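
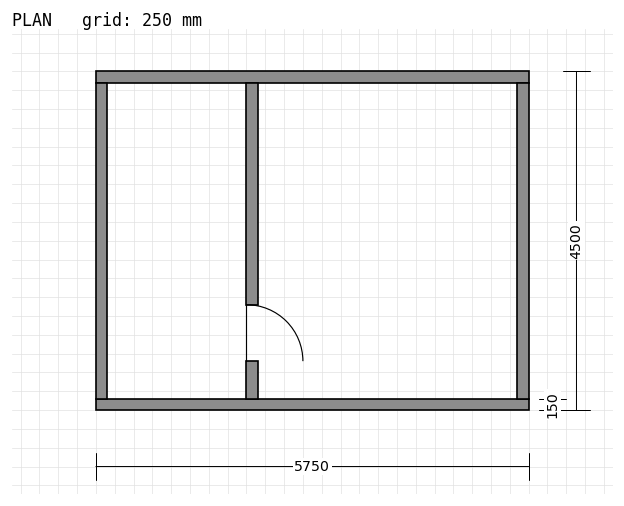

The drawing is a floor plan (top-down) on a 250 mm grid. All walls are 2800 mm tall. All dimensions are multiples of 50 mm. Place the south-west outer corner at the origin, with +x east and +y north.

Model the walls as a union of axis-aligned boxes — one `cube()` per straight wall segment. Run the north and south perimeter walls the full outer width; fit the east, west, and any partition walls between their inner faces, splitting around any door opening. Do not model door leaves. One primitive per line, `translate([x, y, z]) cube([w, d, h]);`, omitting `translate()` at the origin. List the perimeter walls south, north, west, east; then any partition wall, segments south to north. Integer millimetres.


cube([5750, 150, 2800]);
translate([0, 4350, 0]) cube([5750, 150, 2800]);
translate([0, 150, 0]) cube([150, 4200, 2800]);
translate([5600, 150, 0]) cube([150, 4200, 2800]);
translate([2000, 150, 0]) cube([150, 500, 2800]);
translate([2000, 1400, 0]) cube([150, 2950, 2800]);


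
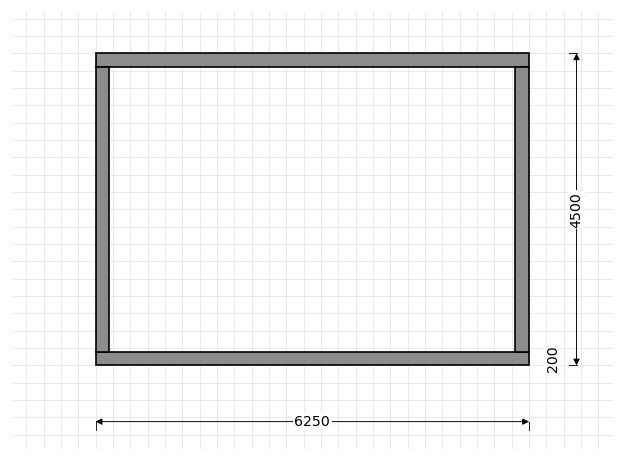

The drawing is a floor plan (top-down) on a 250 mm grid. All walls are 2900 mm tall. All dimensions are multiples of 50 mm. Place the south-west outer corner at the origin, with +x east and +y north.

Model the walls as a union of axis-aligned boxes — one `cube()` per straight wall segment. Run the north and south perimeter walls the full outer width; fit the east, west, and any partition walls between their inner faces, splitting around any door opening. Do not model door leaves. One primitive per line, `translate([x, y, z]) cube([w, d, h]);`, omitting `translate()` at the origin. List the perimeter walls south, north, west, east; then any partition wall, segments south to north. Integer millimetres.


cube([6250, 200, 2900]);
translate([0, 4300, 0]) cube([6250, 200, 2900]);
translate([0, 200, 0]) cube([200, 4100, 2900]);
translate([6050, 200, 0]) cube([200, 4100, 2900]);


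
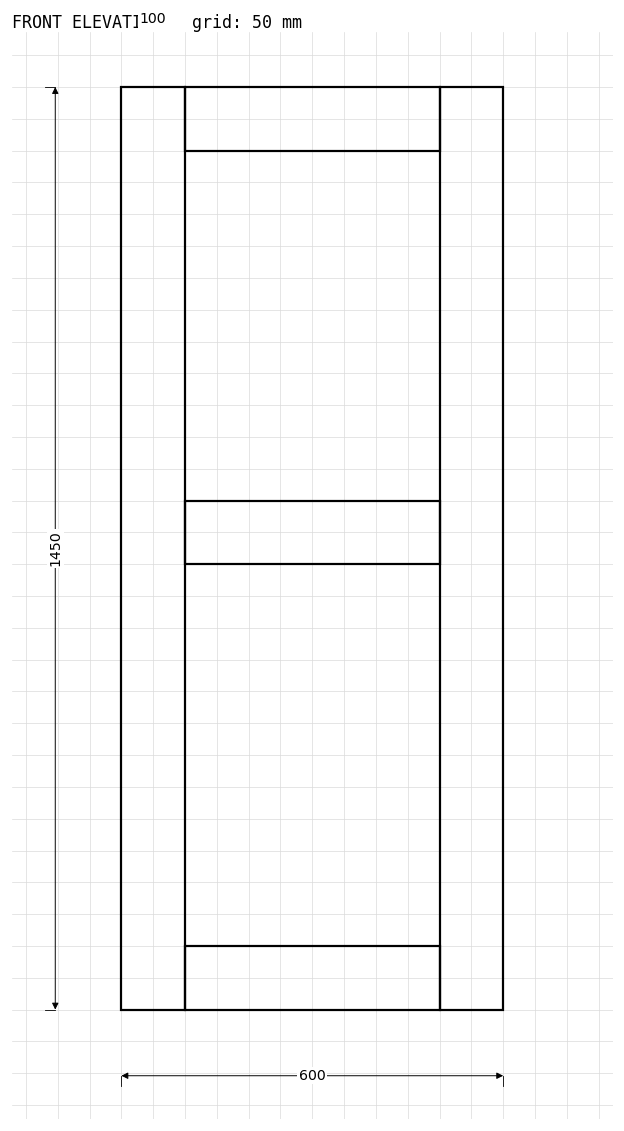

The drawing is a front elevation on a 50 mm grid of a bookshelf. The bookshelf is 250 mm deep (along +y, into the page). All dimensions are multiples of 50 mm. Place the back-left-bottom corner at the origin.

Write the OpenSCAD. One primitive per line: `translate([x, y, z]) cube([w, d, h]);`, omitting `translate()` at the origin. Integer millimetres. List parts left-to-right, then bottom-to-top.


cube([100, 250, 1450]);
translate([100, 0, 0]) cube([400, 250, 100]);
translate([100, 0, 700]) cube([400, 250, 100]);
translate([100, 0, 1350]) cube([400, 250, 100]);
translate([500, 0, 0]) cube([100, 250, 1450]);


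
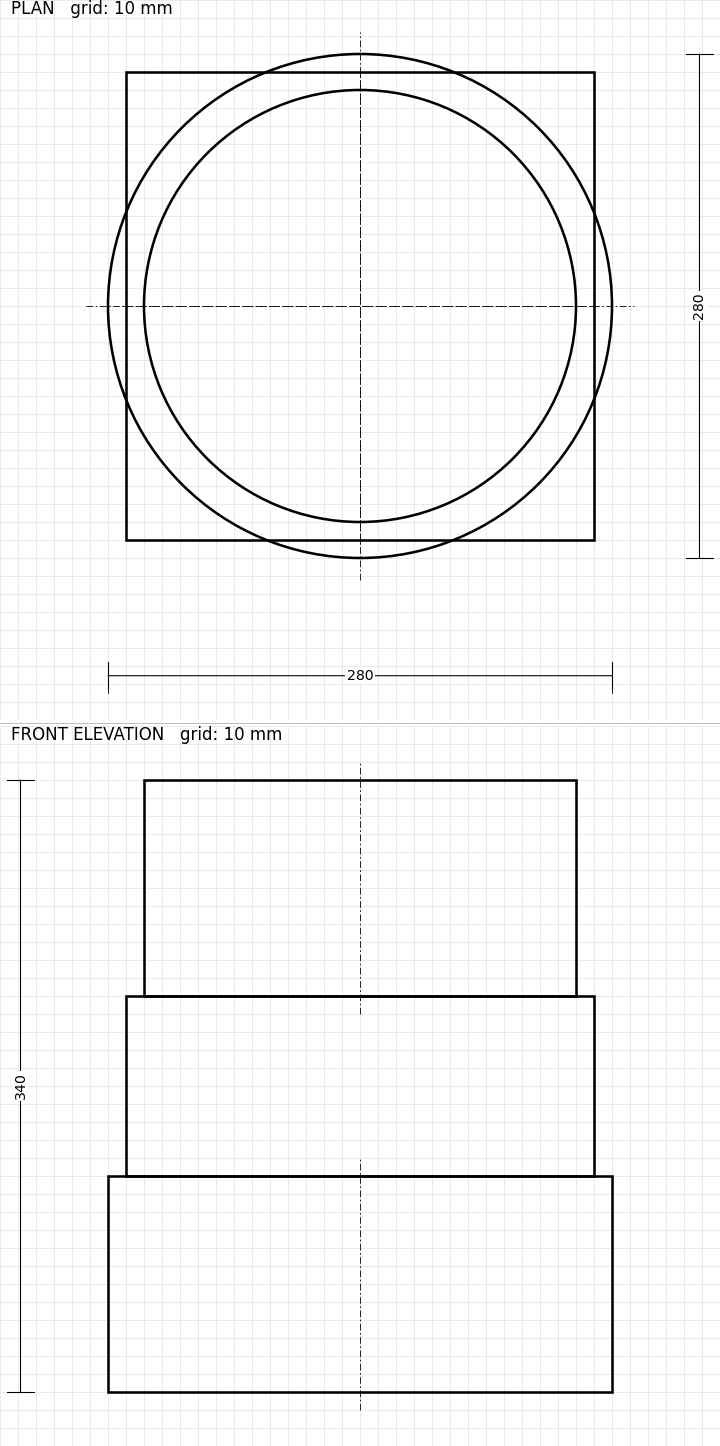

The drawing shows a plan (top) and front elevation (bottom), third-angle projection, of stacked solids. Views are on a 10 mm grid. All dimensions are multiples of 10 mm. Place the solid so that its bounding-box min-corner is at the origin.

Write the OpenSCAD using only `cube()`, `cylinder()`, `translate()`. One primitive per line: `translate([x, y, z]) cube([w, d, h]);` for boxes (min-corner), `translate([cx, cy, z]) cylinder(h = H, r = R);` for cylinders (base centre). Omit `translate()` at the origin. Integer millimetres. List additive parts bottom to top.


translate([140, 140, 0]) cylinder(h = 120, r = 140);
translate([10, 10, 120]) cube([260, 260, 100]);
translate([140, 140, 220]) cylinder(h = 120, r = 120);


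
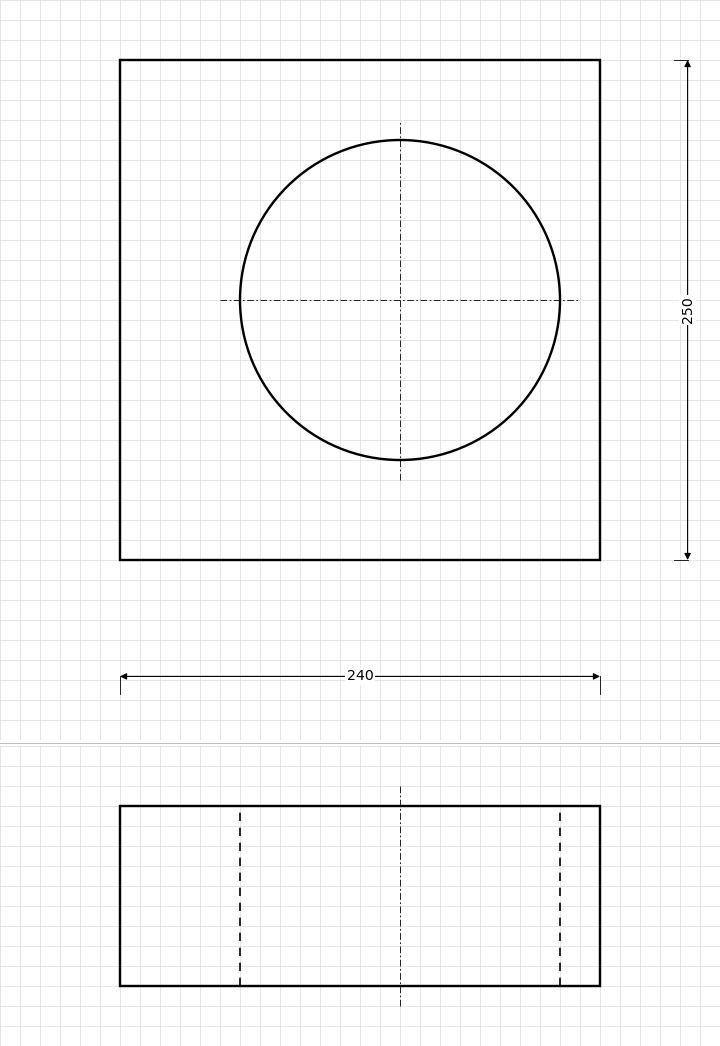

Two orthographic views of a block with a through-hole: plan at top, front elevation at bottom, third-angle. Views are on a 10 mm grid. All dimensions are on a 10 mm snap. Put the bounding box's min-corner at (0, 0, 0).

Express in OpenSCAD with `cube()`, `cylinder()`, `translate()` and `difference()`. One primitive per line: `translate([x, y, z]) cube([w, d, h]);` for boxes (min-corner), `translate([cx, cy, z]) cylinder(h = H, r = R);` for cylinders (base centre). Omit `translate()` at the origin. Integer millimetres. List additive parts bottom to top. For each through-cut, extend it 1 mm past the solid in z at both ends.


difference() {
  cube([240, 250, 90]);
  translate([140, 130, -1]) cylinder(h = 92, r = 80);
}


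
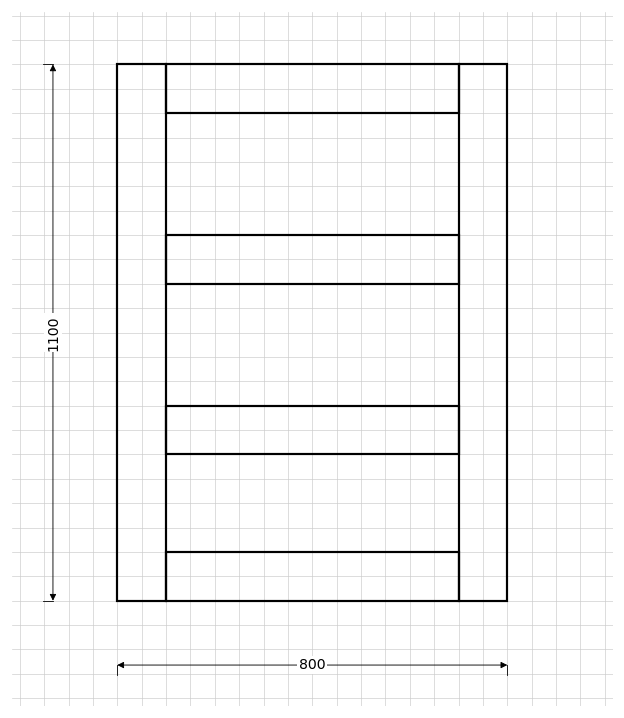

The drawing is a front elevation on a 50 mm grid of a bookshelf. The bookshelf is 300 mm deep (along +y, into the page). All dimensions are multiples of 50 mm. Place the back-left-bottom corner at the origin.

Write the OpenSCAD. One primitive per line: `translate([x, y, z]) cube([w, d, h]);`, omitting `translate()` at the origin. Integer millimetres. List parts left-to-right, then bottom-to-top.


cube([100, 300, 1100]);
translate([100, 0, 0]) cube([600, 300, 100]);
translate([100, 0, 300]) cube([600, 300, 100]);
translate([100, 0, 650]) cube([600, 300, 100]);
translate([100, 0, 1000]) cube([600, 300, 100]);
translate([700, 0, 0]) cube([100, 300, 1100]);


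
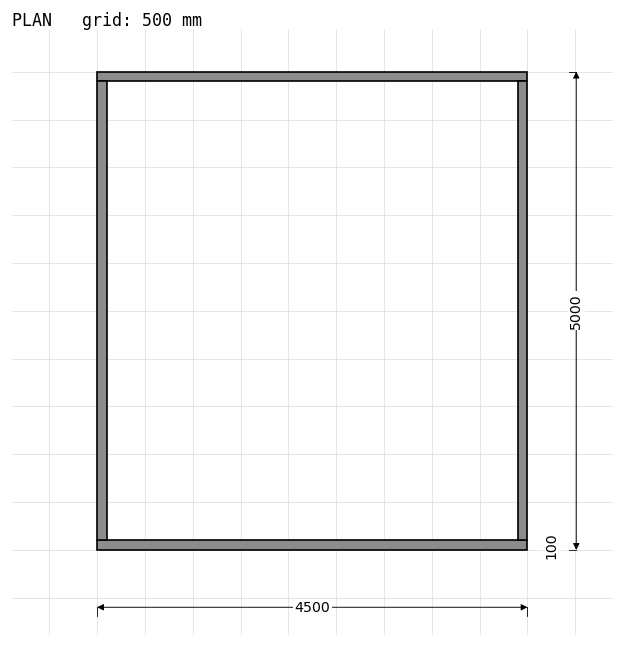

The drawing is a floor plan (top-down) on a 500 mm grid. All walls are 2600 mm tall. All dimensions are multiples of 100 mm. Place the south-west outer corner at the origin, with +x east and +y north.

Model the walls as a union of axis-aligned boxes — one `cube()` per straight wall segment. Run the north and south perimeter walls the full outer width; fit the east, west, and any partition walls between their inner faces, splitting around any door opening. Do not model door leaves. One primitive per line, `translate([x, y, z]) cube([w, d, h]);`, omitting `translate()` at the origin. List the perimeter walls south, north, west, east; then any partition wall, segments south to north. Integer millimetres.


cube([4500, 100, 2600]);
translate([0, 4900, 0]) cube([4500, 100, 2600]);
translate([0, 100, 0]) cube([100, 4800, 2600]);
translate([4400, 100, 0]) cube([100, 4800, 2600]);


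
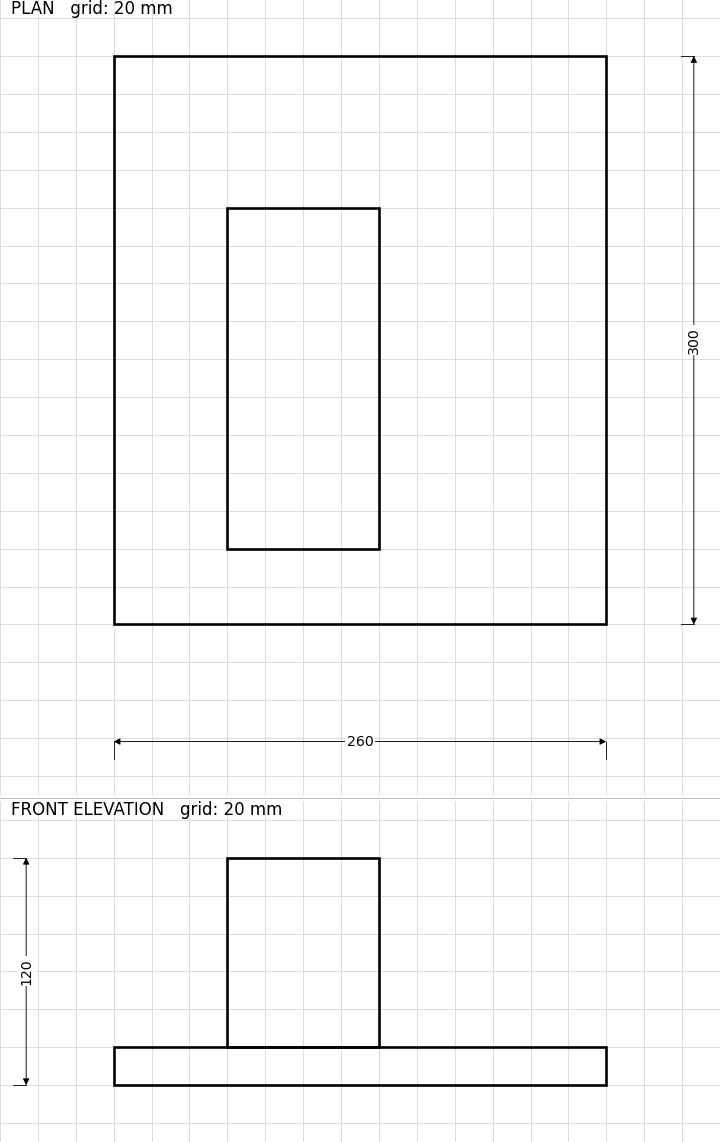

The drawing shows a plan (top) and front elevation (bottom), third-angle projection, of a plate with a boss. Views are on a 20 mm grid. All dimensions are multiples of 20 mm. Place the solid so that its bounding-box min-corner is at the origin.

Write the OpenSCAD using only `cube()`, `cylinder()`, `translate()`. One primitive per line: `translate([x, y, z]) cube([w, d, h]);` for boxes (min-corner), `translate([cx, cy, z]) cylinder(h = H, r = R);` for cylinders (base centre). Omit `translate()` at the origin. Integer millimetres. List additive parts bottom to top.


cube([260, 300, 20]);
translate([60, 40, 20]) cube([80, 180, 100]);


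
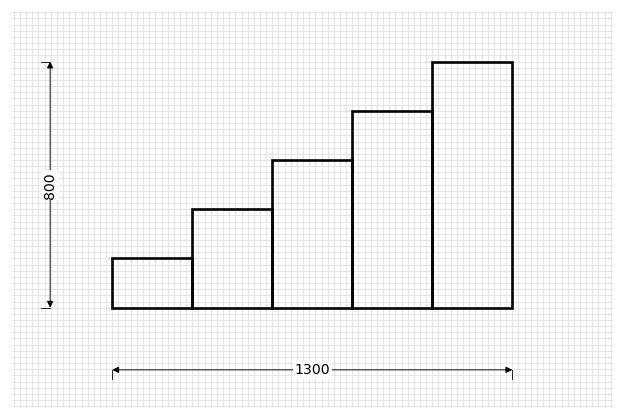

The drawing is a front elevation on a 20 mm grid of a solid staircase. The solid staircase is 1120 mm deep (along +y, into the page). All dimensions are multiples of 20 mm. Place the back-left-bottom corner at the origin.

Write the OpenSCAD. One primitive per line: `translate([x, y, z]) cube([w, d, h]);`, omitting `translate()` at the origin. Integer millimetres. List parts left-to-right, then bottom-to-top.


cube([260, 1120, 160]);
translate([260, 0, 0]) cube([260, 1120, 320]);
translate([520, 0, 0]) cube([260, 1120, 480]);
translate([780, 0, 0]) cube([260, 1120, 640]);
translate([1040, 0, 0]) cube([260, 1120, 800]);


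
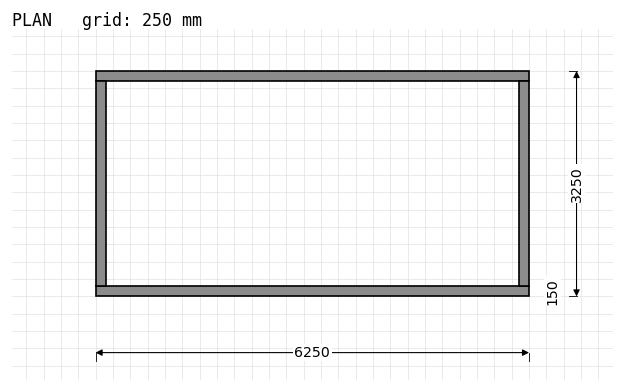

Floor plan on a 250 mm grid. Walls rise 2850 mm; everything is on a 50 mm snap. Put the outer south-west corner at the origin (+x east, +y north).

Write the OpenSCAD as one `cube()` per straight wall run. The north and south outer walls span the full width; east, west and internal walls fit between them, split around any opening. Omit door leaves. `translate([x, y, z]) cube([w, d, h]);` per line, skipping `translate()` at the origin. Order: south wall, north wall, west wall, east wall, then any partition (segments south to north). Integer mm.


cube([6250, 150, 2850]);
translate([0, 3100, 0]) cube([6250, 150, 2850]);
translate([0, 150, 0]) cube([150, 2950, 2850]);
translate([6100, 150, 0]) cube([150, 2950, 2850]);


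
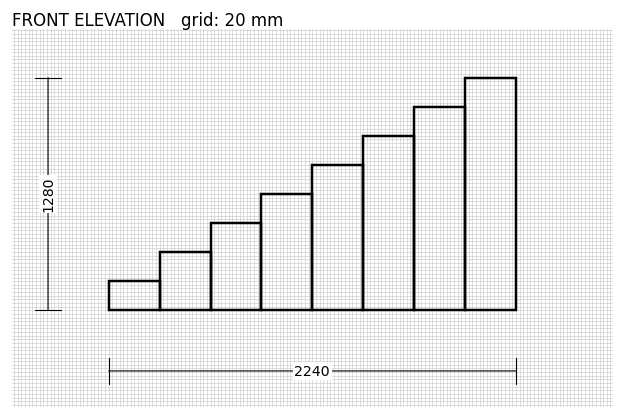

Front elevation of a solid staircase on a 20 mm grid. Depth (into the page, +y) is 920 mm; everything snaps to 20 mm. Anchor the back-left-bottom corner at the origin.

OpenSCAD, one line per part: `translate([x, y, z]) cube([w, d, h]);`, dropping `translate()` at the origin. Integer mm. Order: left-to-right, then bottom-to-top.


cube([280, 920, 160]);
translate([280, 0, 0]) cube([280, 920, 320]);
translate([560, 0, 0]) cube([280, 920, 480]);
translate([840, 0, 0]) cube([280, 920, 640]);
translate([1120, 0, 0]) cube([280, 920, 800]);
translate([1400, 0, 0]) cube([280, 920, 960]);
translate([1680, 0, 0]) cube([280, 920, 1120]);
translate([1960, 0, 0]) cube([280, 920, 1280]);


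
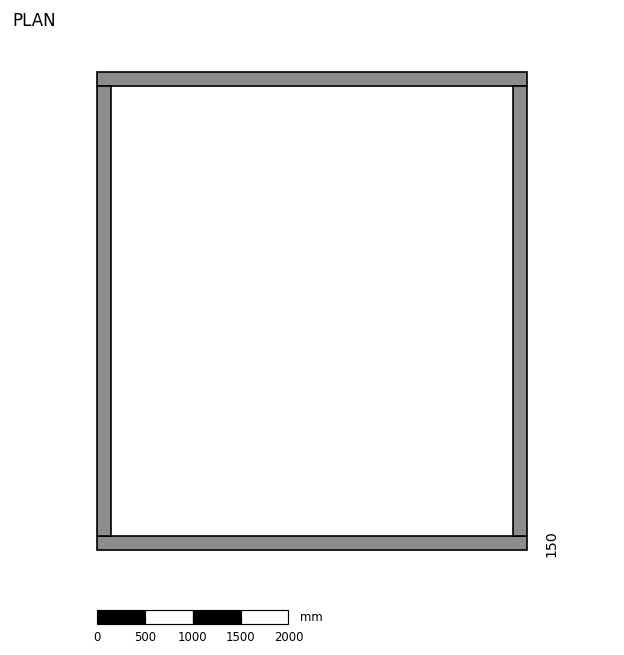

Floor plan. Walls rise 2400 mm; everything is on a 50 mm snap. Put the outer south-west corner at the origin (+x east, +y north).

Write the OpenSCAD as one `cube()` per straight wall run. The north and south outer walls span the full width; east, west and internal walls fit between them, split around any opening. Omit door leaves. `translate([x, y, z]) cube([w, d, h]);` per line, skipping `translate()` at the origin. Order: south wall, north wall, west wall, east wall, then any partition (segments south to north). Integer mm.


cube([4500, 150, 2400]);
translate([0, 4850, 0]) cube([4500, 150, 2400]);
translate([0, 150, 0]) cube([150, 4700, 2400]);
translate([4350, 150, 0]) cube([150, 4700, 2400]);


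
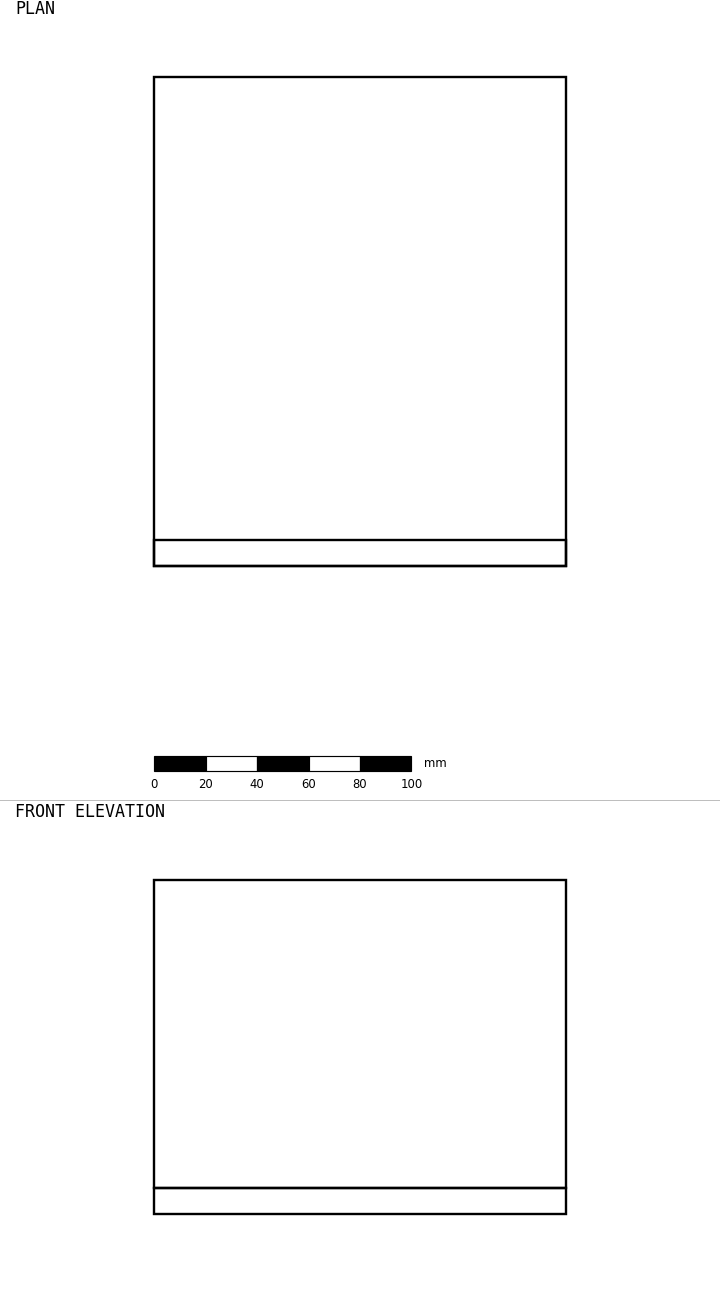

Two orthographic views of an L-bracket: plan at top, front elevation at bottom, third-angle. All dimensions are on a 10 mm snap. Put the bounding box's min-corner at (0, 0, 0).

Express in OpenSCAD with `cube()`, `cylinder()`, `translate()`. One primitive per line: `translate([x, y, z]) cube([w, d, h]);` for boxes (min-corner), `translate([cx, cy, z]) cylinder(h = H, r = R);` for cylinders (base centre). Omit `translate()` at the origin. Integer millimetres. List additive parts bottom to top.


cube([160, 190, 10]);
translate([0, 0, 10]) cube([160, 10, 120]);


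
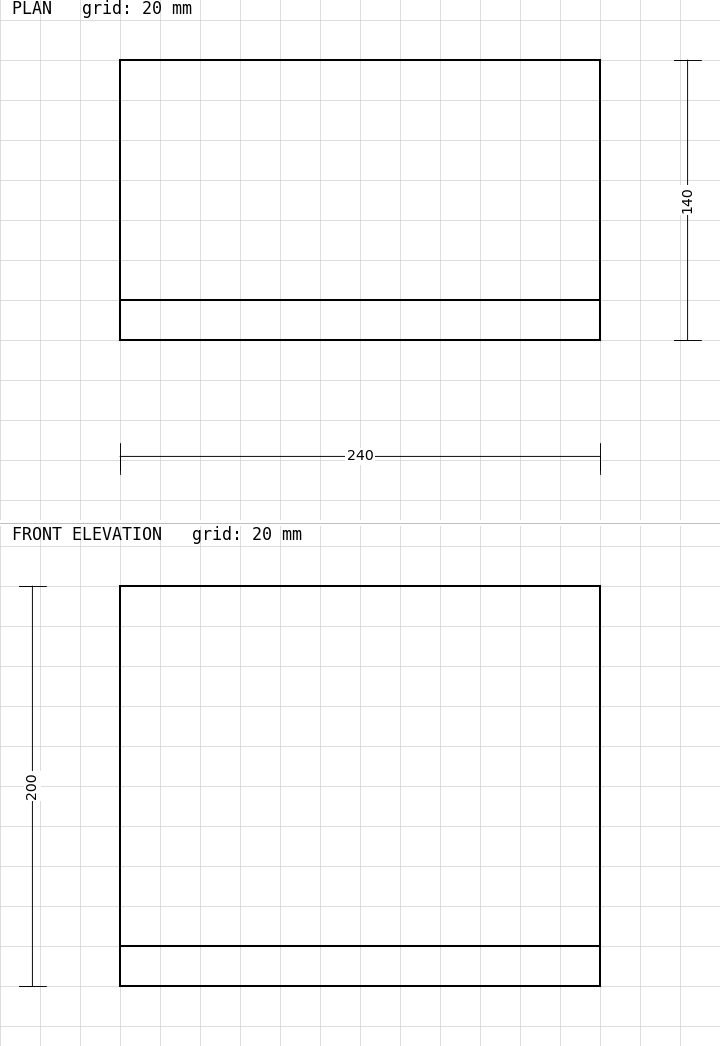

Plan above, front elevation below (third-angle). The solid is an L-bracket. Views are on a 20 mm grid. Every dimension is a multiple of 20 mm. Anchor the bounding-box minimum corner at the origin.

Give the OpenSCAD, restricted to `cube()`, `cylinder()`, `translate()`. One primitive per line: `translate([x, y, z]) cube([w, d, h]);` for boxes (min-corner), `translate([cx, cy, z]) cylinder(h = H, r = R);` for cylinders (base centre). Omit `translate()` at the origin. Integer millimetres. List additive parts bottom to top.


cube([240, 140, 20]);
translate([0, 0, 20]) cube([240, 20, 180]);


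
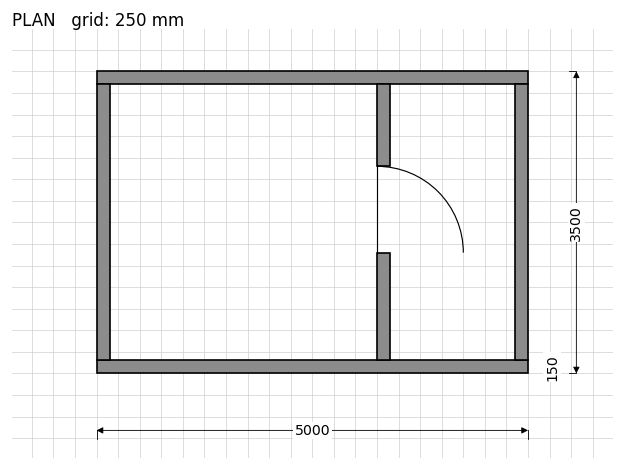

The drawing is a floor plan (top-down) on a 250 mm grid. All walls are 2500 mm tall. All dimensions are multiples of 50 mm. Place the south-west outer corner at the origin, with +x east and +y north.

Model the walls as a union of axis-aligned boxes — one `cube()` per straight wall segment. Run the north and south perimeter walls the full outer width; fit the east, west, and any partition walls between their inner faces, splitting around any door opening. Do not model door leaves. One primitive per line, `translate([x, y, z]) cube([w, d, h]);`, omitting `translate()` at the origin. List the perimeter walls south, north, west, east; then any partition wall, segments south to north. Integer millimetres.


cube([5000, 150, 2500]);
translate([0, 3350, 0]) cube([5000, 150, 2500]);
translate([0, 150, 0]) cube([150, 3200, 2500]);
translate([4850, 150, 0]) cube([150, 3200, 2500]);
translate([3250, 150, 0]) cube([150, 1250, 2500]);
translate([3250, 2400, 0]) cube([150, 950, 2500]);


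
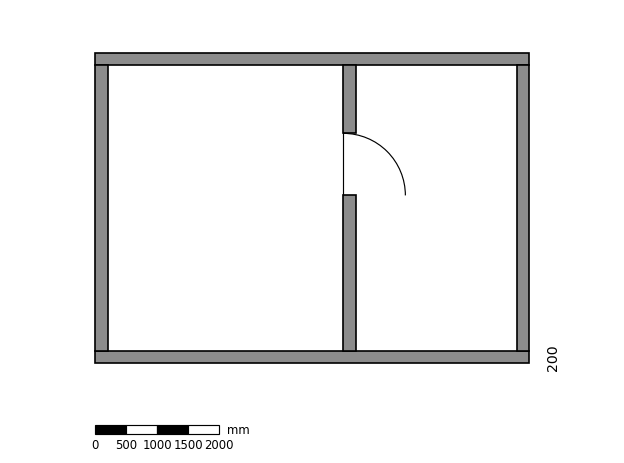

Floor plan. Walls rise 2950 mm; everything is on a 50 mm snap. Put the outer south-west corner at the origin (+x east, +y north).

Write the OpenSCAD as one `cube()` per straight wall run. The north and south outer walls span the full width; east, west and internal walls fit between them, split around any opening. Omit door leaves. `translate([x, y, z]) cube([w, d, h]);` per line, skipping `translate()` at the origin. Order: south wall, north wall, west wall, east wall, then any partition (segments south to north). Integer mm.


cube([7000, 200, 2950]);
translate([0, 4800, 0]) cube([7000, 200, 2950]);
translate([0, 200, 0]) cube([200, 4600, 2950]);
translate([6800, 200, 0]) cube([200, 4600, 2950]);
translate([4000, 200, 0]) cube([200, 2500, 2950]);
translate([4000, 3700, 0]) cube([200, 1100, 2950]);


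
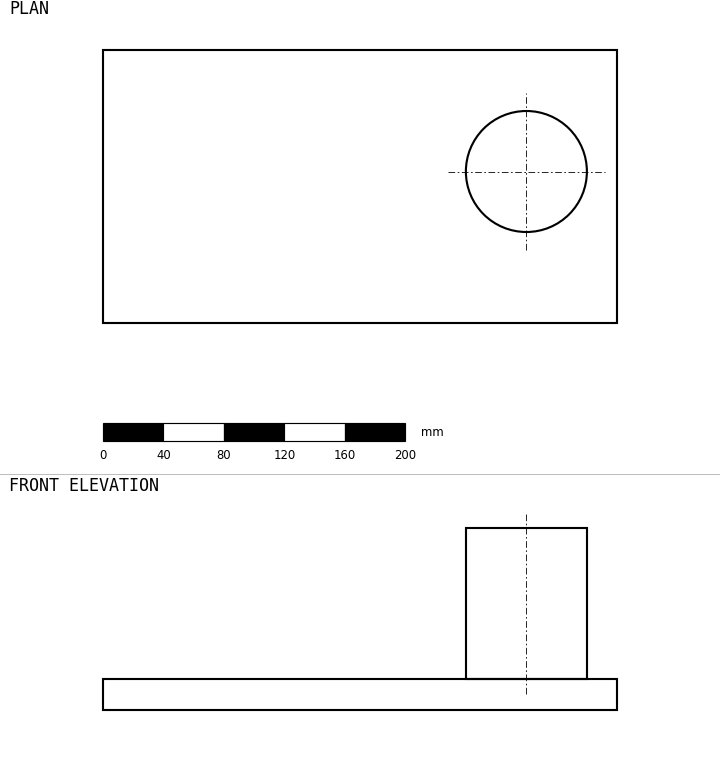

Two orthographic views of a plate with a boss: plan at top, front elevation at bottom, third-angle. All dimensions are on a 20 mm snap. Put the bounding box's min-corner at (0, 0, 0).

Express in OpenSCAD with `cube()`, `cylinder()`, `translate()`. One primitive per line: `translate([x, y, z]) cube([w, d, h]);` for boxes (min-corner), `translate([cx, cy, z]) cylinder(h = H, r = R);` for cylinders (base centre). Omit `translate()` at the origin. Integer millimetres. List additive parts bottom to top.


cube([340, 180, 20]);
translate([280, 100, 20]) cylinder(h = 100, r = 40);


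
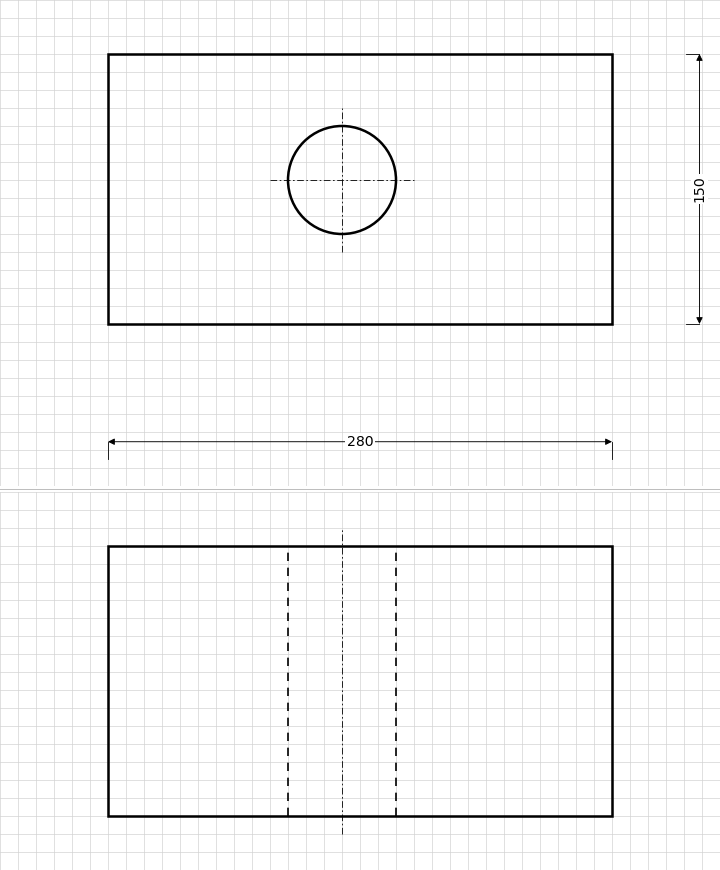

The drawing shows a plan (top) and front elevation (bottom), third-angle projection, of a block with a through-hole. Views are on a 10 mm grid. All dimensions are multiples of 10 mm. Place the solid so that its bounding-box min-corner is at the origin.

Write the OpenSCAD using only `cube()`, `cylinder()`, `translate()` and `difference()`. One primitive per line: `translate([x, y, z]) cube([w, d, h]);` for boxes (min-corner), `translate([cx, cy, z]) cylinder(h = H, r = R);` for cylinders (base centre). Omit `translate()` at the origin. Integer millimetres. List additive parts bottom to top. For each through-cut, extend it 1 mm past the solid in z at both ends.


difference() {
  cube([280, 150, 150]);
  translate([130, 80, -1]) cylinder(h = 152, r = 30);
}


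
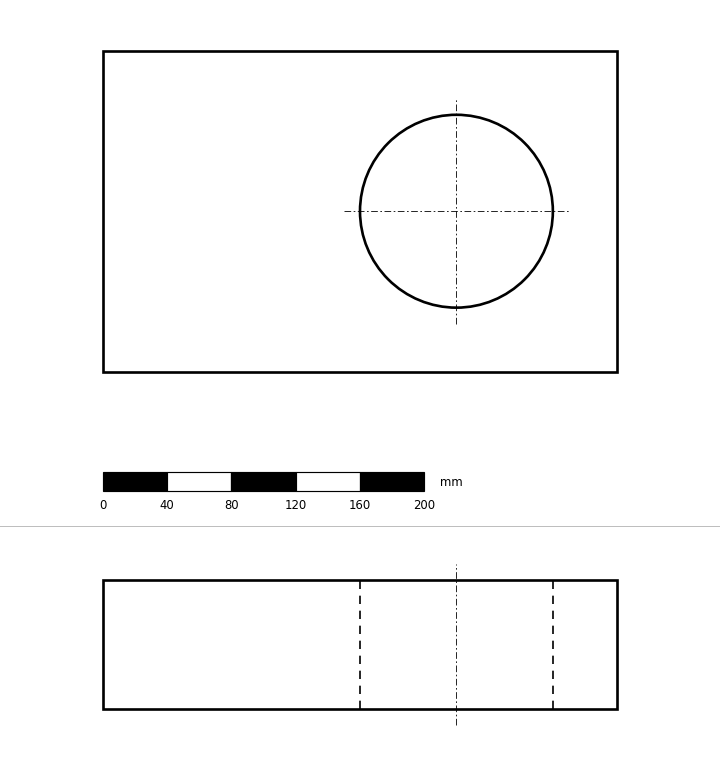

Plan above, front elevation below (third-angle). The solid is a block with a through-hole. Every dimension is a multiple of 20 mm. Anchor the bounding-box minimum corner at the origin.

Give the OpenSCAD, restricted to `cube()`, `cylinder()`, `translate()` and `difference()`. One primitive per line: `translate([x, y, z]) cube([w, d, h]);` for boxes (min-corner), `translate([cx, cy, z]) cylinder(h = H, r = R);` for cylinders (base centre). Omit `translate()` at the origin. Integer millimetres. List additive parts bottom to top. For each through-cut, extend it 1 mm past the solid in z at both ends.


difference() {
  cube([320, 200, 80]);
  translate([220, 100, -1]) cylinder(h = 82, r = 60);
}


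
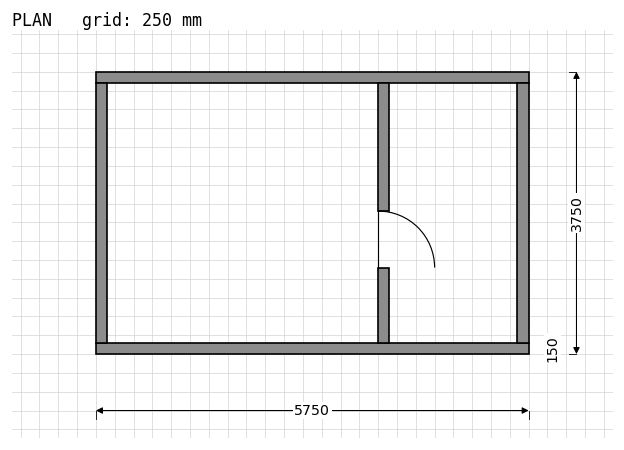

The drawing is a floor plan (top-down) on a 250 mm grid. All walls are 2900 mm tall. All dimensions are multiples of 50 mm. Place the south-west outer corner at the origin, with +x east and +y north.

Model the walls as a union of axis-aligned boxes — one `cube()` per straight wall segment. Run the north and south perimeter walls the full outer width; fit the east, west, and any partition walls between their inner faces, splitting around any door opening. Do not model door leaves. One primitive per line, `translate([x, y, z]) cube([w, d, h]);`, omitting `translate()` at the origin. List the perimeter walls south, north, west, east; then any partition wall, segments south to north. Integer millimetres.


cube([5750, 150, 2900]);
translate([0, 3600, 0]) cube([5750, 150, 2900]);
translate([0, 150, 0]) cube([150, 3450, 2900]);
translate([5600, 150, 0]) cube([150, 3450, 2900]);
translate([3750, 150, 0]) cube([150, 1000, 2900]);
translate([3750, 1900, 0]) cube([150, 1700, 2900]);


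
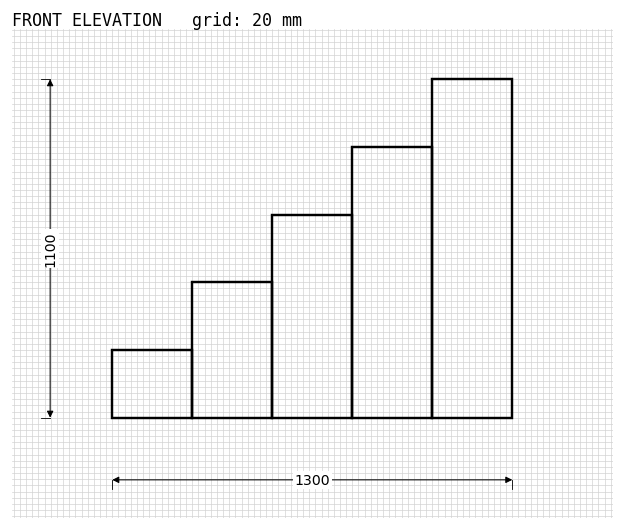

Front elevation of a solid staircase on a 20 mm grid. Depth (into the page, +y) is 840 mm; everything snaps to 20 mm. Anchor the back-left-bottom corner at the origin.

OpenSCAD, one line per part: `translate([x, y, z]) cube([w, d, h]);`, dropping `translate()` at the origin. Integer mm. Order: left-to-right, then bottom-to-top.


cube([260, 840, 220]);
translate([260, 0, 0]) cube([260, 840, 440]);
translate([520, 0, 0]) cube([260, 840, 660]);
translate([780, 0, 0]) cube([260, 840, 880]);
translate([1040, 0, 0]) cube([260, 840, 1100]);


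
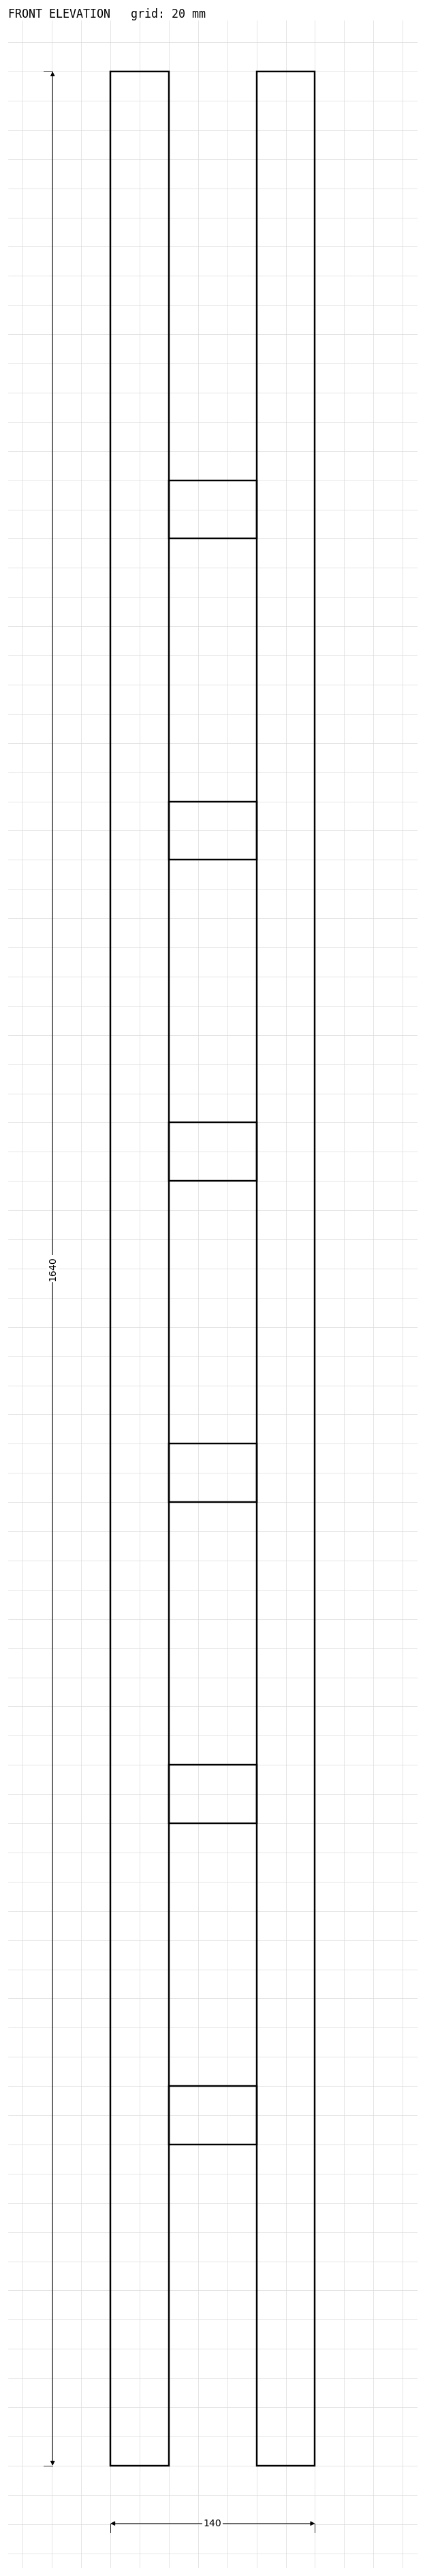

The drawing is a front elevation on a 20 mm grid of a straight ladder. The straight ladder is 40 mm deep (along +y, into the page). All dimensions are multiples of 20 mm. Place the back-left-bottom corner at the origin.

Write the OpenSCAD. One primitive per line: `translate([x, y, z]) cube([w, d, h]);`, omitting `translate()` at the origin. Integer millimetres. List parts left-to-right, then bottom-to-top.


cube([40, 40, 1640]);
translate([40, 0, 220]) cube([60, 40, 40]);
translate([40, 0, 440]) cube([60, 40, 40]);
translate([40, 0, 660]) cube([60, 40, 40]);
translate([40, 0, 880]) cube([60, 40, 40]);
translate([40, 0, 1100]) cube([60, 40, 40]);
translate([40, 0, 1320]) cube([60, 40, 40]);
translate([100, 0, 0]) cube([40, 40, 1640]);


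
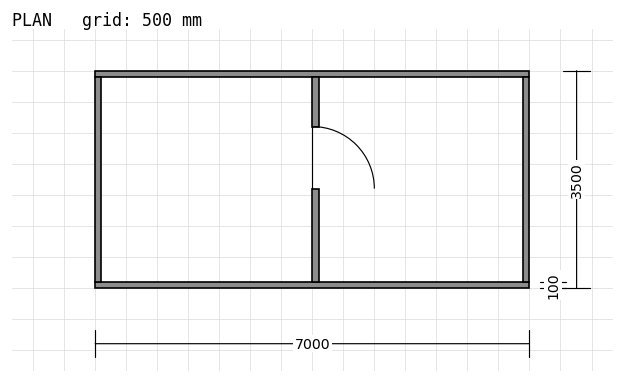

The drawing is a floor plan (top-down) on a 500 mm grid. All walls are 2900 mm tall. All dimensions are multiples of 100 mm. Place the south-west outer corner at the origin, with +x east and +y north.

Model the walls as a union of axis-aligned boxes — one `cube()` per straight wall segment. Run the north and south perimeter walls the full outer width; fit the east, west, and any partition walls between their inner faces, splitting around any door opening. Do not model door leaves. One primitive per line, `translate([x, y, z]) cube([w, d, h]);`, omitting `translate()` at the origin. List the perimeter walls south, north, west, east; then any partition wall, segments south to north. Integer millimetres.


cube([7000, 100, 2900]);
translate([0, 3400, 0]) cube([7000, 100, 2900]);
translate([0, 100, 0]) cube([100, 3300, 2900]);
translate([6900, 100, 0]) cube([100, 3300, 2900]);
translate([3500, 100, 0]) cube([100, 1500, 2900]);
translate([3500, 2600, 0]) cube([100, 800, 2900]);


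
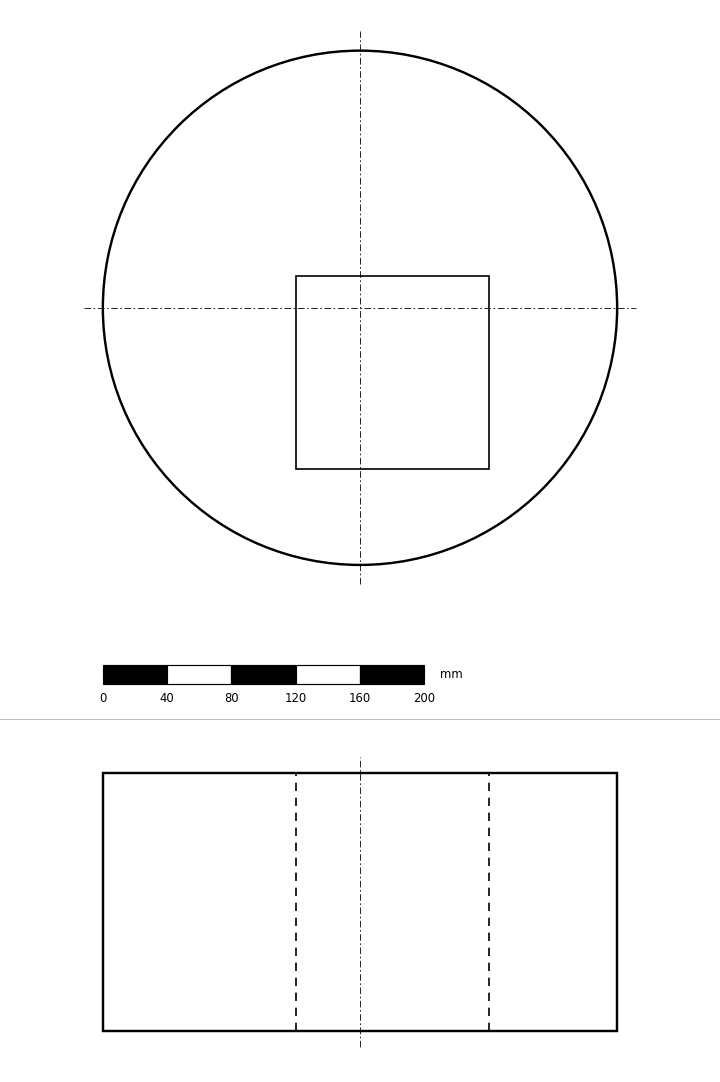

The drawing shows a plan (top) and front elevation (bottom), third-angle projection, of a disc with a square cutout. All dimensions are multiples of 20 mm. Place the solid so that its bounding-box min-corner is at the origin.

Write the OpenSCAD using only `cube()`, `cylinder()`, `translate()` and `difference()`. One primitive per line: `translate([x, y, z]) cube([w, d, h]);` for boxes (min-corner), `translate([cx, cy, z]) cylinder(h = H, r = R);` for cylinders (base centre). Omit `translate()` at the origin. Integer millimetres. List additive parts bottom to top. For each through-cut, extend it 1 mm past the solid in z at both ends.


difference() {
  translate([160, 160, 0]) cylinder(h = 160, r = 160);
  translate([120, 60, -1]) cube([120, 120, 162]);
}


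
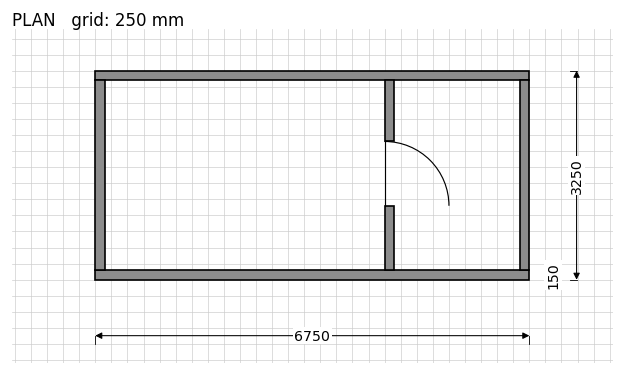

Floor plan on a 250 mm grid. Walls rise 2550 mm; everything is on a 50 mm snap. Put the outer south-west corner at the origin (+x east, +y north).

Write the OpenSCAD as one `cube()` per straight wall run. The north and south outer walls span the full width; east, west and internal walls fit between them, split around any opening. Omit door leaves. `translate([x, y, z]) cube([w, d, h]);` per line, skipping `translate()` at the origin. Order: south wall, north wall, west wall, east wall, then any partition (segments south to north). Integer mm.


cube([6750, 150, 2550]);
translate([0, 3100, 0]) cube([6750, 150, 2550]);
translate([0, 150, 0]) cube([150, 2950, 2550]);
translate([6600, 150, 0]) cube([150, 2950, 2550]);
translate([4500, 150, 0]) cube([150, 1000, 2550]);
translate([4500, 2150, 0]) cube([150, 950, 2550]);


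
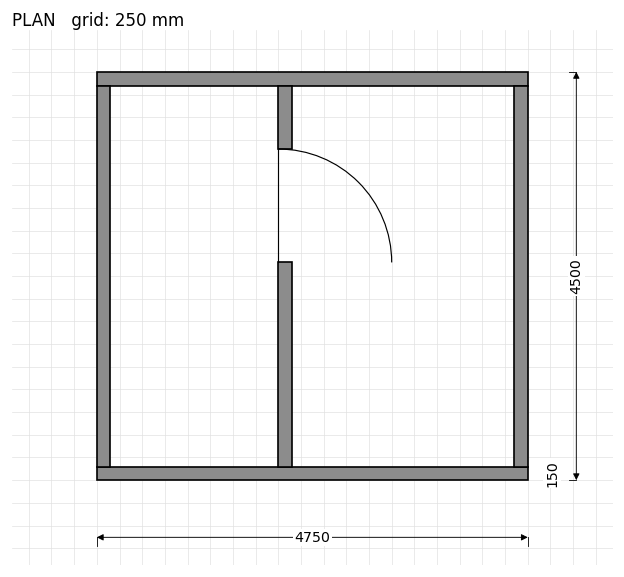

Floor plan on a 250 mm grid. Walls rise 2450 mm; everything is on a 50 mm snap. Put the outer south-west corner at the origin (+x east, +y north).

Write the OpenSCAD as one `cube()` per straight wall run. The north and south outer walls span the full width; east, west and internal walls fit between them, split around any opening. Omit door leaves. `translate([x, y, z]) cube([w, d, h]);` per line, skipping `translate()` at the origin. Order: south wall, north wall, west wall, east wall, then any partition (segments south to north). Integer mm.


cube([4750, 150, 2450]);
translate([0, 4350, 0]) cube([4750, 150, 2450]);
translate([0, 150, 0]) cube([150, 4200, 2450]);
translate([4600, 150, 0]) cube([150, 4200, 2450]);
translate([2000, 150, 0]) cube([150, 2250, 2450]);
translate([2000, 3650, 0]) cube([150, 700, 2450]);


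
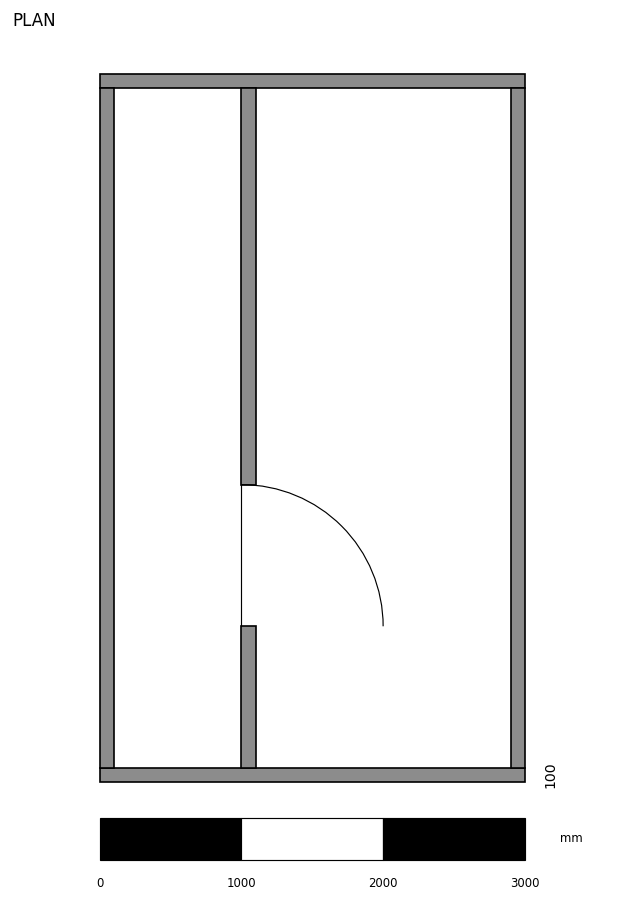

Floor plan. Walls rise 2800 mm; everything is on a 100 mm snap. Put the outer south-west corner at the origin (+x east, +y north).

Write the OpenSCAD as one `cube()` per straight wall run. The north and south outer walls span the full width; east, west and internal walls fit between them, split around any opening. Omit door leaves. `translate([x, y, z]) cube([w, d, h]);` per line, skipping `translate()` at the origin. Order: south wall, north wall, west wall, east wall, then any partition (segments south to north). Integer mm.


cube([3000, 100, 2800]);
translate([0, 4900, 0]) cube([3000, 100, 2800]);
translate([0, 100, 0]) cube([100, 4800, 2800]);
translate([2900, 100, 0]) cube([100, 4800, 2800]);
translate([1000, 100, 0]) cube([100, 1000, 2800]);
translate([1000, 2100, 0]) cube([100, 2800, 2800]);


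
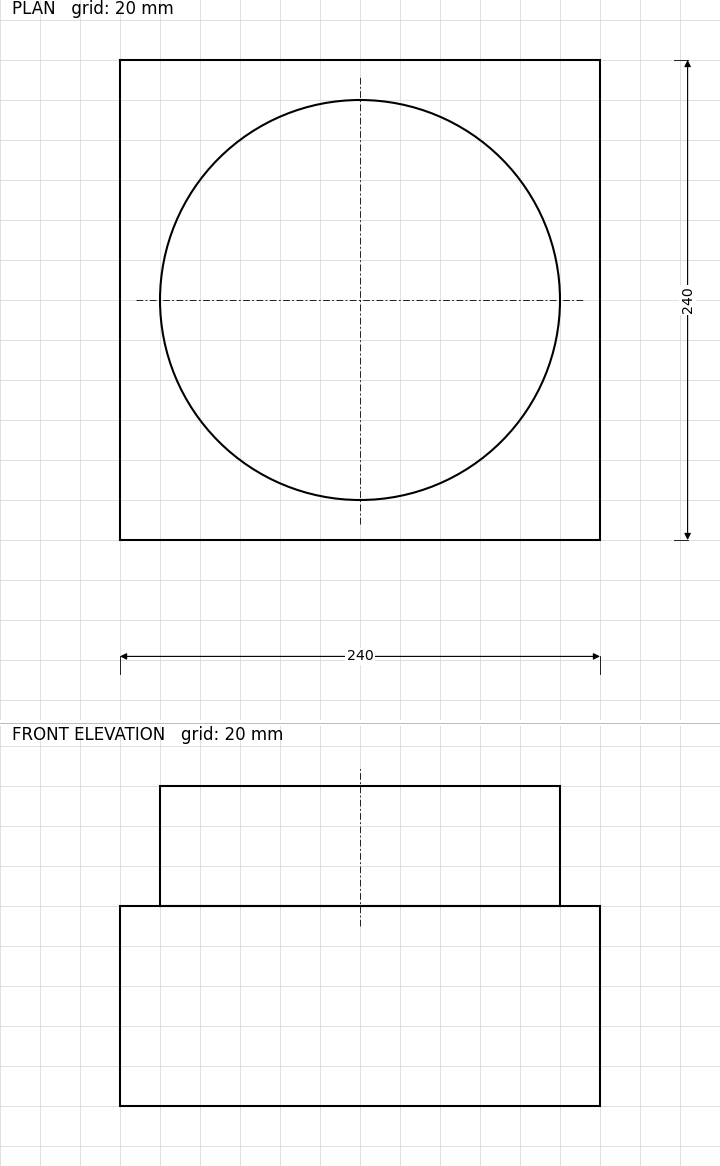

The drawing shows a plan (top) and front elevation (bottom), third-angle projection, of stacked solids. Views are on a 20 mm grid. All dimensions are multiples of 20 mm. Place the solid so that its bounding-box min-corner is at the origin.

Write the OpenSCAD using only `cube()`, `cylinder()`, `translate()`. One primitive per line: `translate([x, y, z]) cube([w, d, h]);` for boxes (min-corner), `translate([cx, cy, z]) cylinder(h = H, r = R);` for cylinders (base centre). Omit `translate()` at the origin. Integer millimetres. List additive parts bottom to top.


cube([240, 240, 100]);
translate([120, 120, 100]) cylinder(h = 60, r = 100);


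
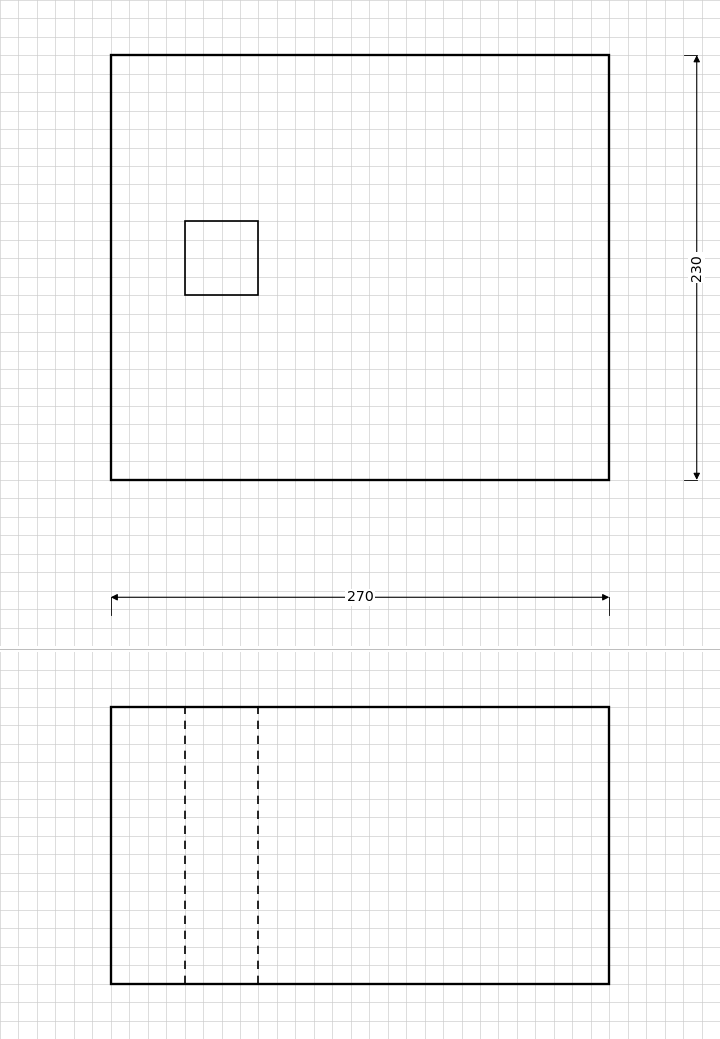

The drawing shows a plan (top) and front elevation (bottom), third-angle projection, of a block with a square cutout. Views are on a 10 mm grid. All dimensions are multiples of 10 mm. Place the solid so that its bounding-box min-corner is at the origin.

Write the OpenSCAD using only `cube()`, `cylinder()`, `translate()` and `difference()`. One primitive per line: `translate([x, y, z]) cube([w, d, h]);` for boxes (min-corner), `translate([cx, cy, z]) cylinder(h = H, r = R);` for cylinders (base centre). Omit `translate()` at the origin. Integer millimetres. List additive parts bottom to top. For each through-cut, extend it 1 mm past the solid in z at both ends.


difference() {
  cube([270, 230, 150]);
  translate([40, 100, -1]) cube([40, 40, 152]);
}


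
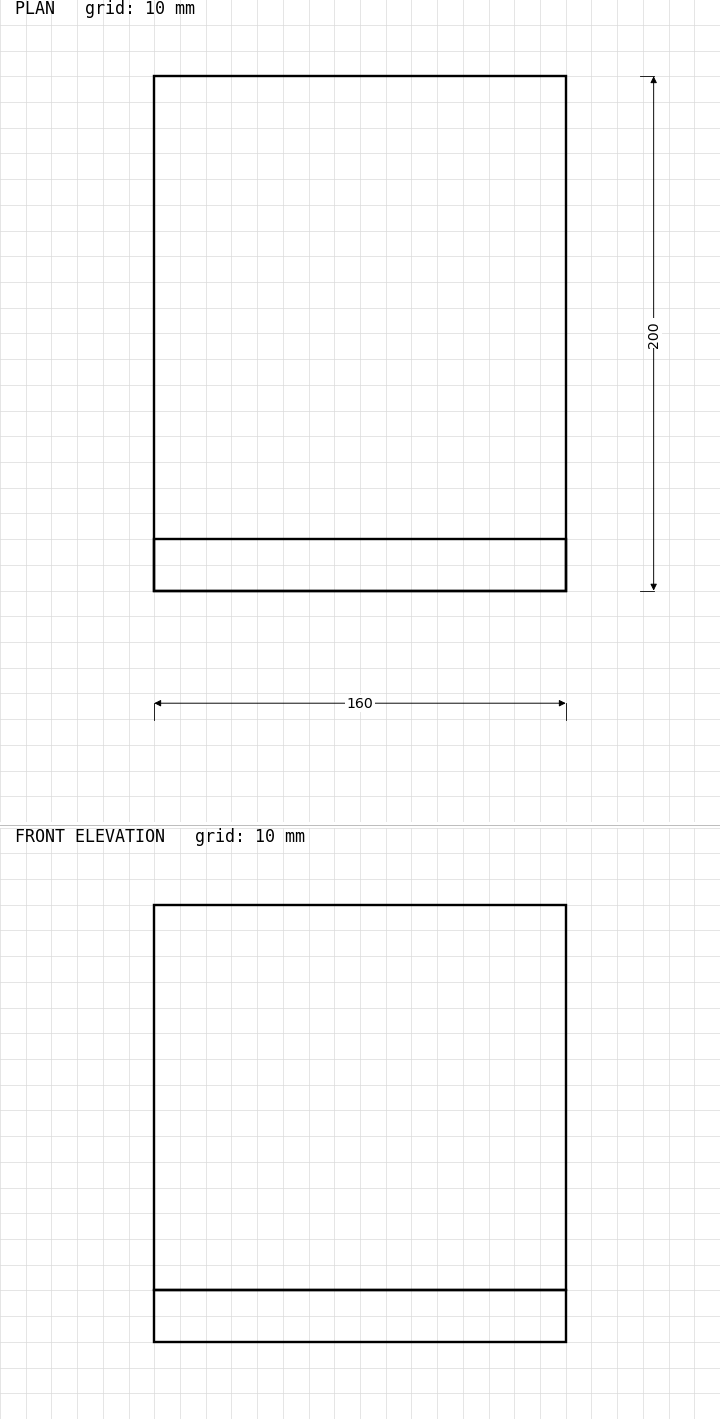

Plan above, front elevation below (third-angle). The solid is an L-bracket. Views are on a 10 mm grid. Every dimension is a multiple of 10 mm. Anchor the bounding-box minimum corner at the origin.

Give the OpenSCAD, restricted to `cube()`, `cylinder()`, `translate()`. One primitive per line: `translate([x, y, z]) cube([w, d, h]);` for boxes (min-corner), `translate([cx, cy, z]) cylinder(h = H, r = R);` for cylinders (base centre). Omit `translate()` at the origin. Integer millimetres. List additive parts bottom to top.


cube([160, 200, 20]);
translate([0, 0, 20]) cube([160, 20, 150]);


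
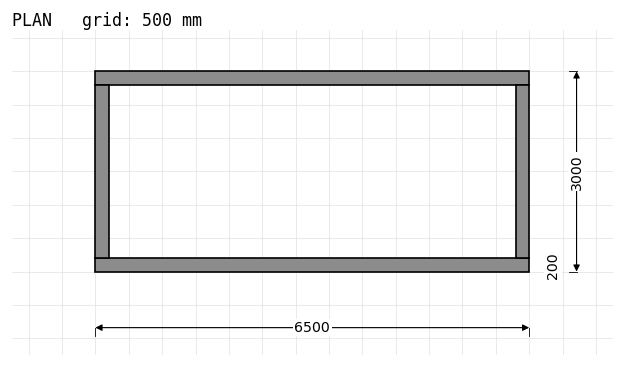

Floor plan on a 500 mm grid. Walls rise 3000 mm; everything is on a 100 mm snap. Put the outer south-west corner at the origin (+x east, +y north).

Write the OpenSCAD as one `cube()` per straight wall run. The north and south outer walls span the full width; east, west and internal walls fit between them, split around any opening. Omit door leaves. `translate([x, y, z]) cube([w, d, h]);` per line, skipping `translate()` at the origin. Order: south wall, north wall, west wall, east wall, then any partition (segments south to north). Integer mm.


cube([6500, 200, 3000]);
translate([0, 2800, 0]) cube([6500, 200, 3000]);
translate([0, 200, 0]) cube([200, 2600, 3000]);
translate([6300, 200, 0]) cube([200, 2600, 3000]);


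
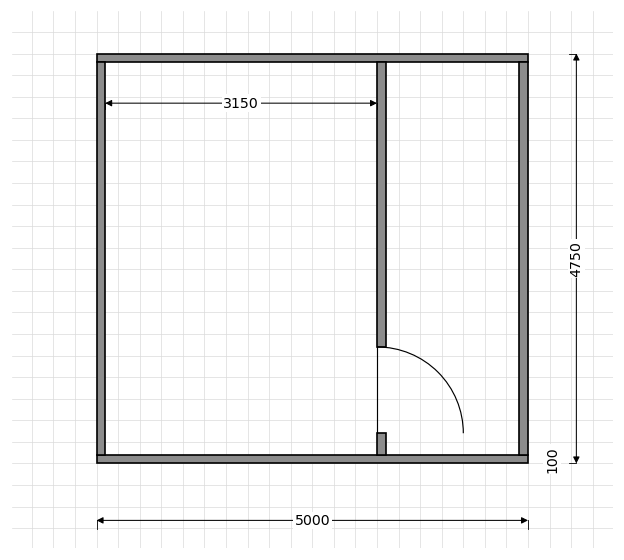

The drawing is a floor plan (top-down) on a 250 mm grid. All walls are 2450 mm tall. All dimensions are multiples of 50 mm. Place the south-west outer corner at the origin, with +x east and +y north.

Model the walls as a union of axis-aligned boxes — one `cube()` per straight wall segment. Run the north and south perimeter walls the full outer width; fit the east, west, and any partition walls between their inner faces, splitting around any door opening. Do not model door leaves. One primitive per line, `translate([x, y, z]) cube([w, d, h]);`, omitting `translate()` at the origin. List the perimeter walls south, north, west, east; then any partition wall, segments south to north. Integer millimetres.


cube([5000, 100, 2450]);
translate([0, 4650, 0]) cube([5000, 100, 2450]);
translate([0, 100, 0]) cube([100, 4550, 2450]);
translate([4900, 100, 0]) cube([100, 4550, 2450]);
translate([3250, 100, 0]) cube([100, 250, 2450]);
translate([3250, 1350, 0]) cube([100, 3300, 2450]);


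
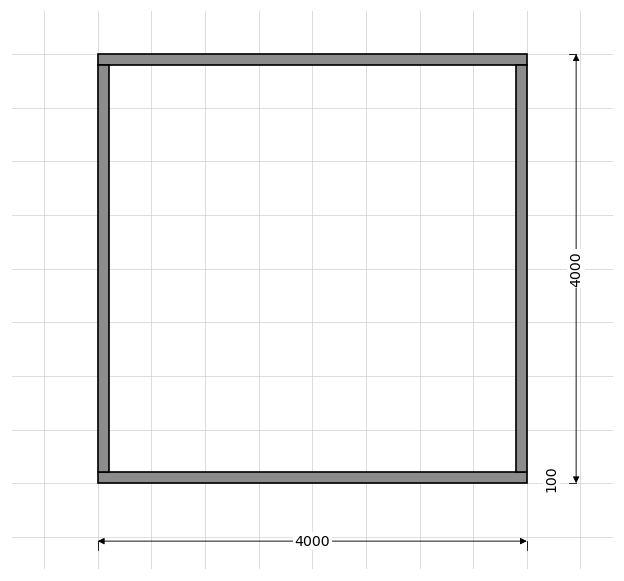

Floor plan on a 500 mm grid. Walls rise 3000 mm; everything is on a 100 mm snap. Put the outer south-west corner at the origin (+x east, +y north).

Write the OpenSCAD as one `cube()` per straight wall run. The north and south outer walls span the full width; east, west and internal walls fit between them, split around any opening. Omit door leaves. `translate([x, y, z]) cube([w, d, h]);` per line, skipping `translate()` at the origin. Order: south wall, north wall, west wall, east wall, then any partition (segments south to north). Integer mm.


cube([4000, 100, 3000]);
translate([0, 3900, 0]) cube([4000, 100, 3000]);
translate([0, 100, 0]) cube([100, 3800, 3000]);
translate([3900, 100, 0]) cube([100, 3800, 3000]);


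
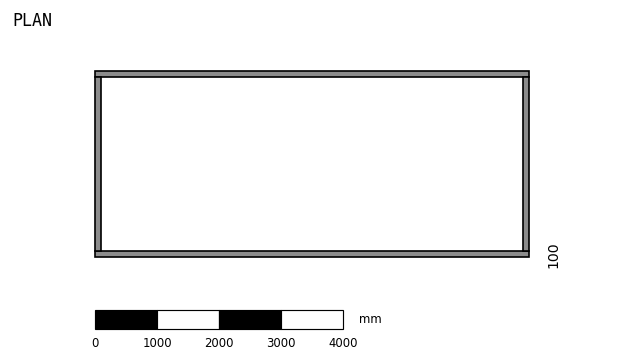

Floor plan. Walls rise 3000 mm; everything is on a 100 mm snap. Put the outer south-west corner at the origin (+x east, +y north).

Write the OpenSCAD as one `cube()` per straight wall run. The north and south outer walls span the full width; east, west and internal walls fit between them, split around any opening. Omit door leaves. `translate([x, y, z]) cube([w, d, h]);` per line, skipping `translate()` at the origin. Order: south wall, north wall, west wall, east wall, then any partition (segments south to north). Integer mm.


cube([7000, 100, 3000]);
translate([0, 2900, 0]) cube([7000, 100, 3000]);
translate([0, 100, 0]) cube([100, 2800, 3000]);
translate([6900, 100, 0]) cube([100, 2800, 3000]);


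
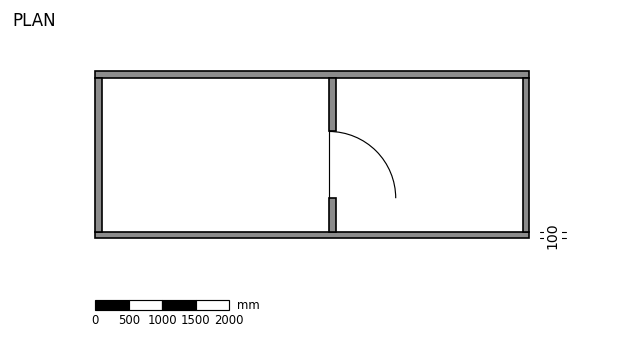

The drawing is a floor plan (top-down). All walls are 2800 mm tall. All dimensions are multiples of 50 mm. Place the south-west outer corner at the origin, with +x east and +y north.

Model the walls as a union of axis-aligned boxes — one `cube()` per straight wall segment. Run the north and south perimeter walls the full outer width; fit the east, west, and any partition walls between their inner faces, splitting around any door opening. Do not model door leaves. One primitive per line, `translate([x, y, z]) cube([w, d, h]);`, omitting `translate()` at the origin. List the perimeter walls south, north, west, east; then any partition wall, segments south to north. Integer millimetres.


cube([6500, 100, 2800]);
translate([0, 2400, 0]) cube([6500, 100, 2800]);
translate([0, 100, 0]) cube([100, 2300, 2800]);
translate([6400, 100, 0]) cube([100, 2300, 2800]);
translate([3500, 100, 0]) cube([100, 500, 2800]);
translate([3500, 1600, 0]) cube([100, 800, 2800]);


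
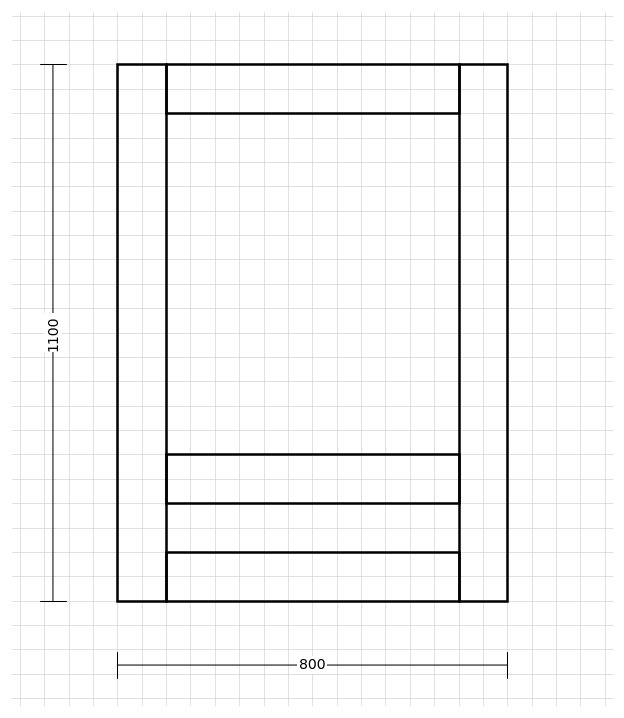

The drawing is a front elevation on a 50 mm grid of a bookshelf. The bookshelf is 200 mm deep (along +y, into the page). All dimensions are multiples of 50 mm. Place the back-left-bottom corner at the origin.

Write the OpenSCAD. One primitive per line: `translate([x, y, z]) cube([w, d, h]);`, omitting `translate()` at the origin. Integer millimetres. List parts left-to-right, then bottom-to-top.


cube([100, 200, 1100]);
translate([100, 0, 0]) cube([600, 200, 100]);
translate([100, 0, 200]) cube([600, 200, 100]);
translate([100, 0, 1000]) cube([600, 200, 100]);
translate([700, 0, 0]) cube([100, 200, 1100]);


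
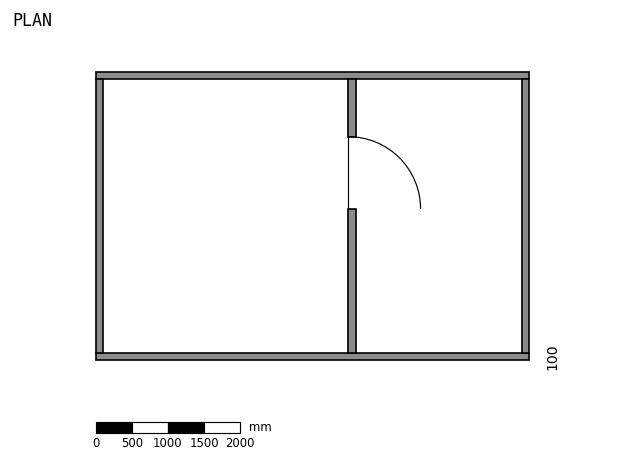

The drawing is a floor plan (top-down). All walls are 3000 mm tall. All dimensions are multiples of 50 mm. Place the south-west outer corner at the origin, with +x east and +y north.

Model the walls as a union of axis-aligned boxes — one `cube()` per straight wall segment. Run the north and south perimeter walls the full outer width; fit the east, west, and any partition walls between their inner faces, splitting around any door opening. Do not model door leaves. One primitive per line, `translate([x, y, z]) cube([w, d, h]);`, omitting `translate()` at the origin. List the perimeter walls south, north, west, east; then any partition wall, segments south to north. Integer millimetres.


cube([6000, 100, 3000]);
translate([0, 3900, 0]) cube([6000, 100, 3000]);
translate([0, 100, 0]) cube([100, 3800, 3000]);
translate([5900, 100, 0]) cube([100, 3800, 3000]);
translate([3500, 100, 0]) cube([100, 2000, 3000]);
translate([3500, 3100, 0]) cube([100, 800, 3000]);


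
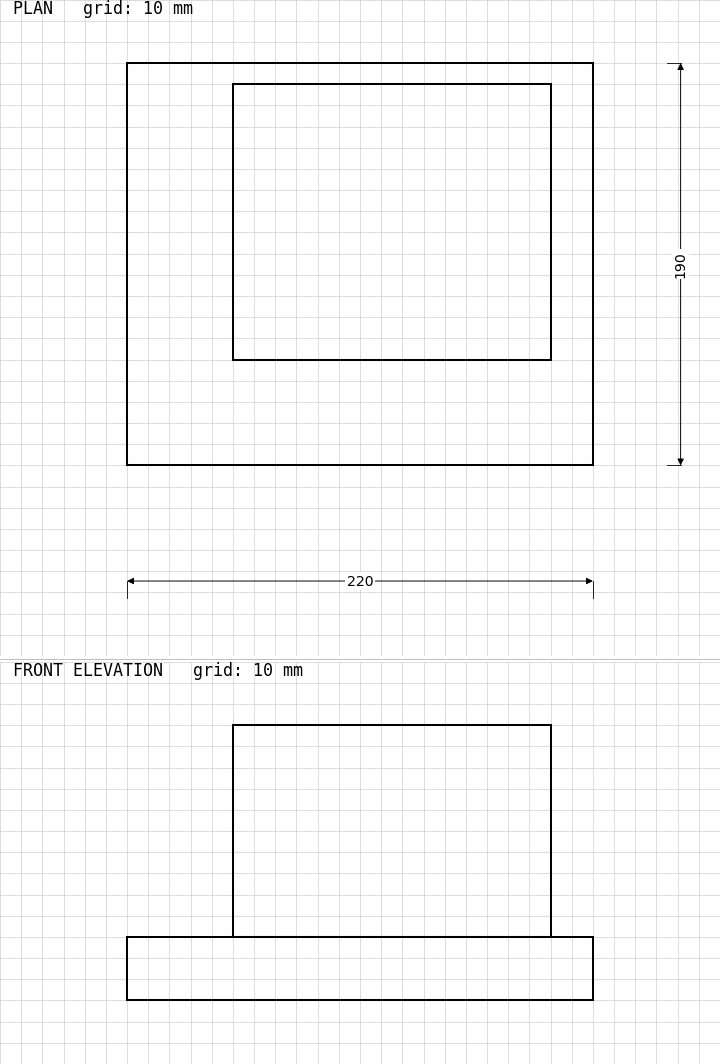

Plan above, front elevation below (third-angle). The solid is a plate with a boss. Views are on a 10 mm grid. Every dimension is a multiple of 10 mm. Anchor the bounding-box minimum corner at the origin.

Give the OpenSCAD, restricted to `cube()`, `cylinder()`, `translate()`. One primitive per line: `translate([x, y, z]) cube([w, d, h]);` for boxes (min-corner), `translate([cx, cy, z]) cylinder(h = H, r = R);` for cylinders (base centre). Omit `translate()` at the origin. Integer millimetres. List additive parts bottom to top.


cube([220, 190, 30]);
translate([50, 50, 30]) cube([150, 130, 100]);


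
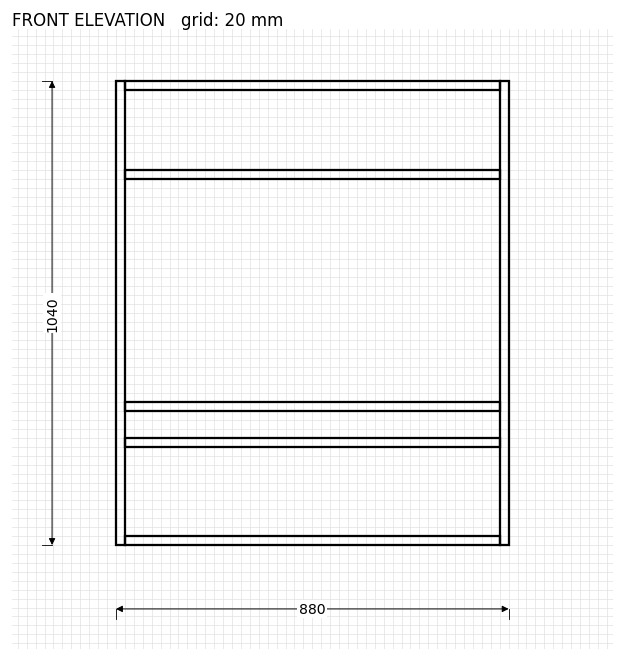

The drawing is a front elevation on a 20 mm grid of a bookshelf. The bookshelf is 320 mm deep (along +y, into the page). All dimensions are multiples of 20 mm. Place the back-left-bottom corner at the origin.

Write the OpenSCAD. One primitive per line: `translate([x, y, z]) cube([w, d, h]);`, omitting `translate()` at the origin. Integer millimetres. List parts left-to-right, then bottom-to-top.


cube([20, 320, 1040]);
translate([20, 0, 0]) cube([840, 320, 20]);
translate([20, 0, 220]) cube([840, 320, 20]);
translate([20, 0, 300]) cube([840, 320, 20]);
translate([20, 0, 820]) cube([840, 320, 20]);
translate([20, 0, 1020]) cube([840, 320, 20]);
translate([860, 0, 0]) cube([20, 320, 1040]);


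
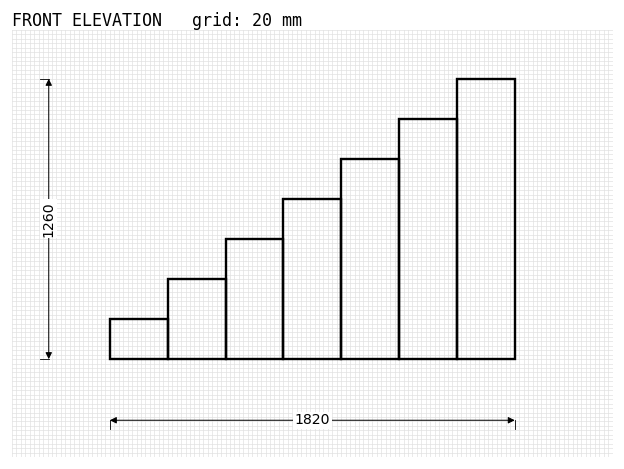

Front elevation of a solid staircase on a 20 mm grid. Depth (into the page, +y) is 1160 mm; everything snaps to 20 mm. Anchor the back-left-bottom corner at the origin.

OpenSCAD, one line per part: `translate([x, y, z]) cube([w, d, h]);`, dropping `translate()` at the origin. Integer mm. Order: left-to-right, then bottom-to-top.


cube([260, 1160, 180]);
translate([260, 0, 0]) cube([260, 1160, 360]);
translate([520, 0, 0]) cube([260, 1160, 540]);
translate([780, 0, 0]) cube([260, 1160, 720]);
translate([1040, 0, 0]) cube([260, 1160, 900]);
translate([1300, 0, 0]) cube([260, 1160, 1080]);
translate([1560, 0, 0]) cube([260, 1160, 1260]);


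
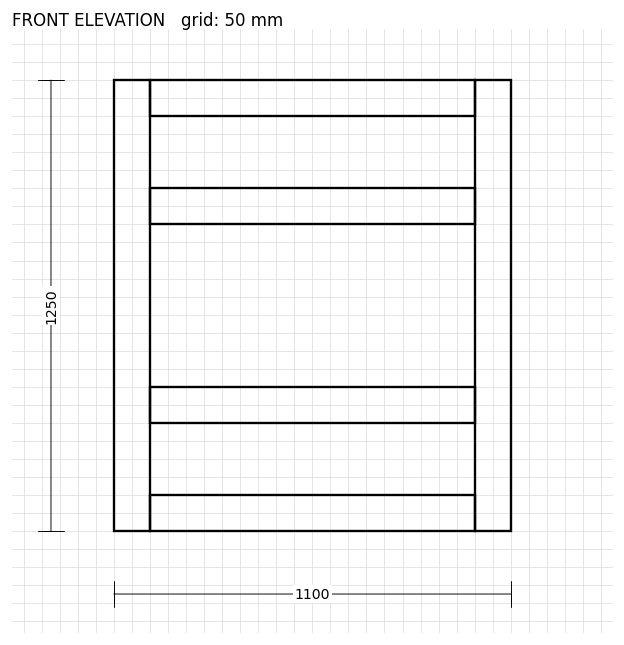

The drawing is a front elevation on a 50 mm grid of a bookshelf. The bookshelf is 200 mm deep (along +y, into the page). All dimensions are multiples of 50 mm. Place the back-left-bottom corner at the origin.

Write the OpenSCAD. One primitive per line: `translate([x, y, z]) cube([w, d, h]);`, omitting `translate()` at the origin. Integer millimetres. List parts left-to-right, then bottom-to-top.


cube([100, 200, 1250]);
translate([100, 0, 0]) cube([900, 200, 100]);
translate([100, 0, 300]) cube([900, 200, 100]);
translate([100, 0, 850]) cube([900, 200, 100]);
translate([100, 0, 1150]) cube([900, 200, 100]);
translate([1000, 0, 0]) cube([100, 200, 1250]);
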